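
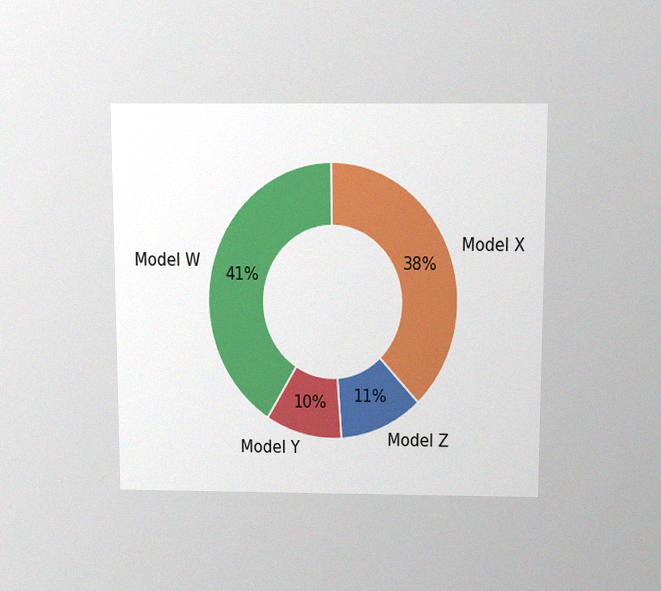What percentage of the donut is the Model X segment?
38%

The chart is viewed slightly from above, with some photo noise. The Model X segment takes up 38% of the ring.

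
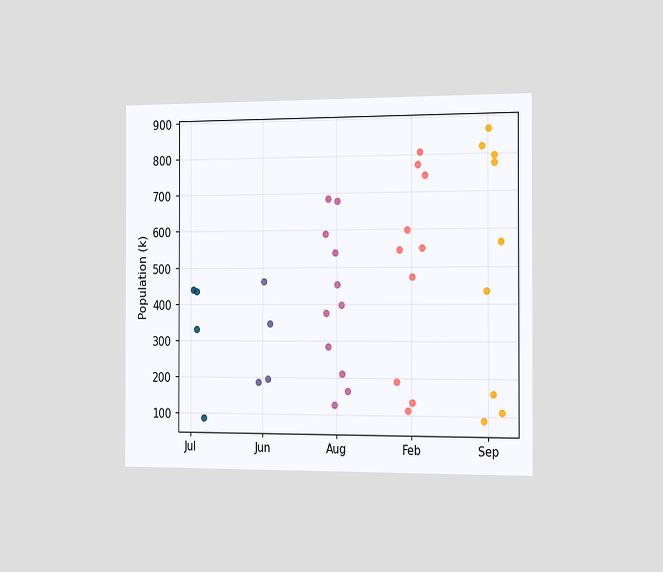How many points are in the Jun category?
The chart is viewed slightly from the right. Counting the markers in the Jun column gives 4.

4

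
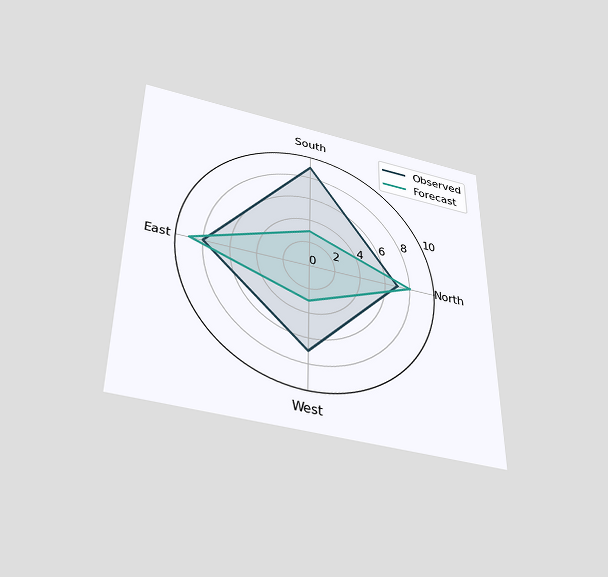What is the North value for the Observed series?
The chart is viewed slightly from below. On the North axis, Observed reaches 7.

7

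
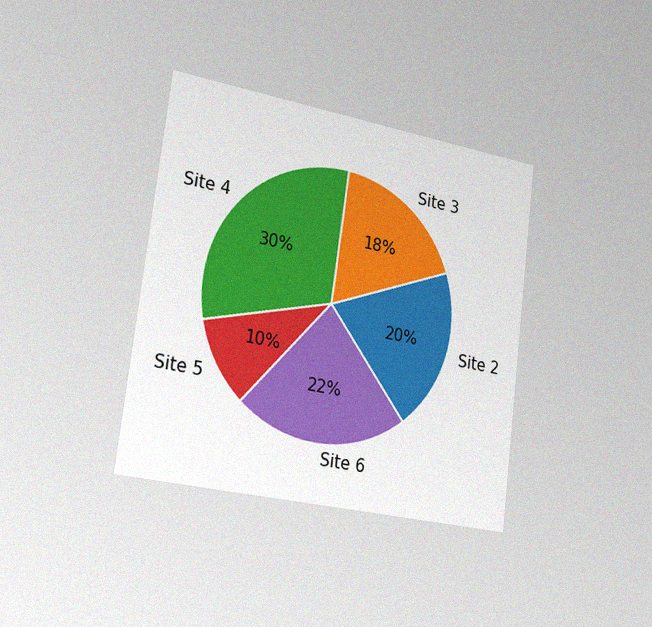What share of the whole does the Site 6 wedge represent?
The chart is tilted about 7° clockwise and viewed slightly from the left, with some photo noise. The Site 6 slice takes up 22% of the pie.

22%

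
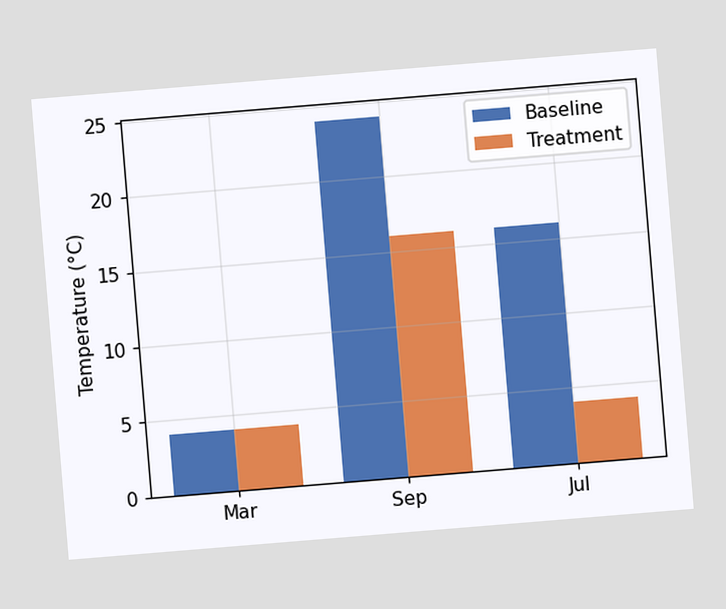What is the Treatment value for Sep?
The chart is tilted about 5° counter-clockwise. The Treatment bar at Sep reaches 16°C on the y-axis.

16°C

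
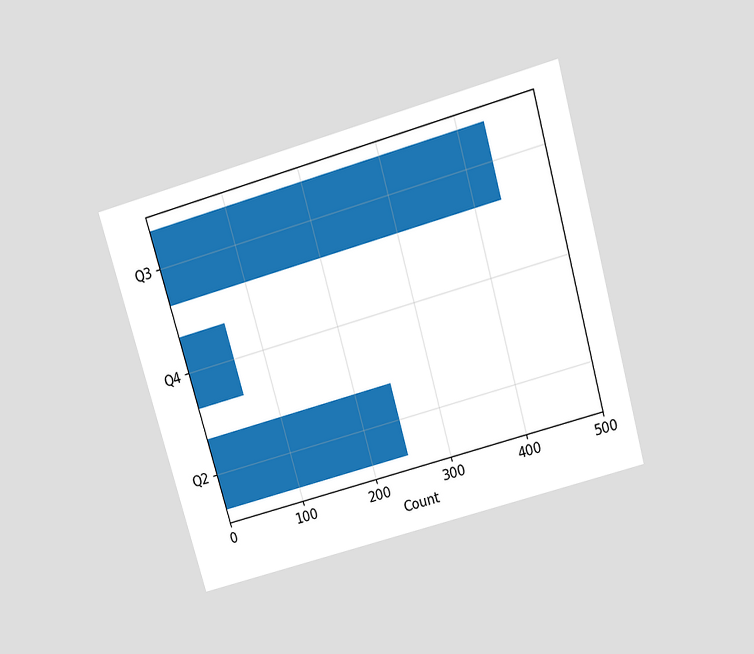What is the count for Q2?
The chart is tilted about 16° counter-clockwise and viewed slightly from above. Reading along the chart's x-axis, the Q2 bar reaches 248.

248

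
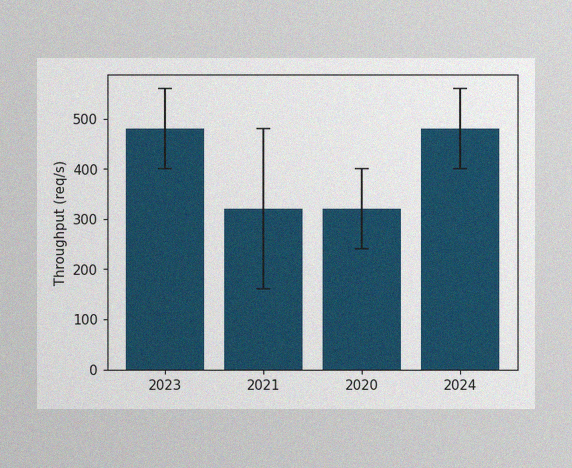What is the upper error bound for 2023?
The image has some photo noise and uneven lighting. The 2023 bar's upper whisker reaches 560req/s.

560req/s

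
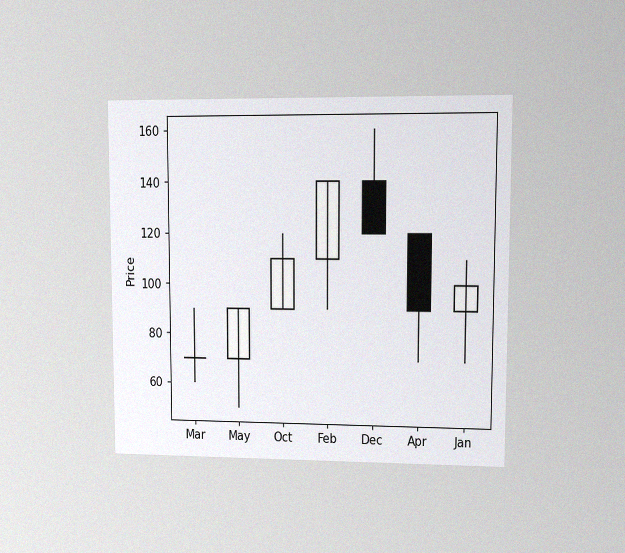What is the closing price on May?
90

The chart is viewed at a slight angle, with some photo noise. The May candle closes at 90.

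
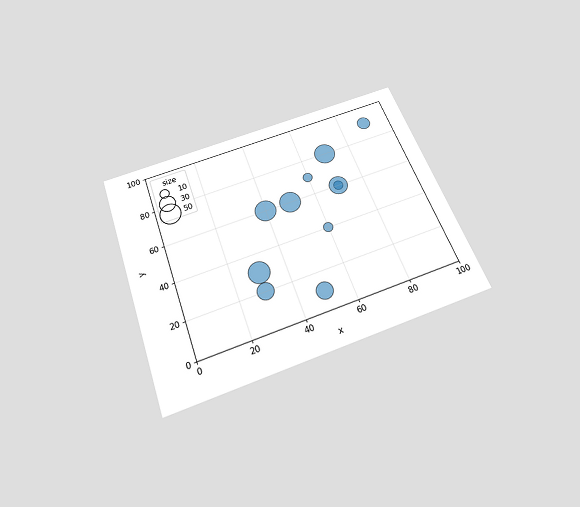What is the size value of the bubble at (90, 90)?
20

The chart is tilted about 20° counter-clockwise and viewed slightly from below. Matching the bubble at (90, 90) against the size legend gives 20.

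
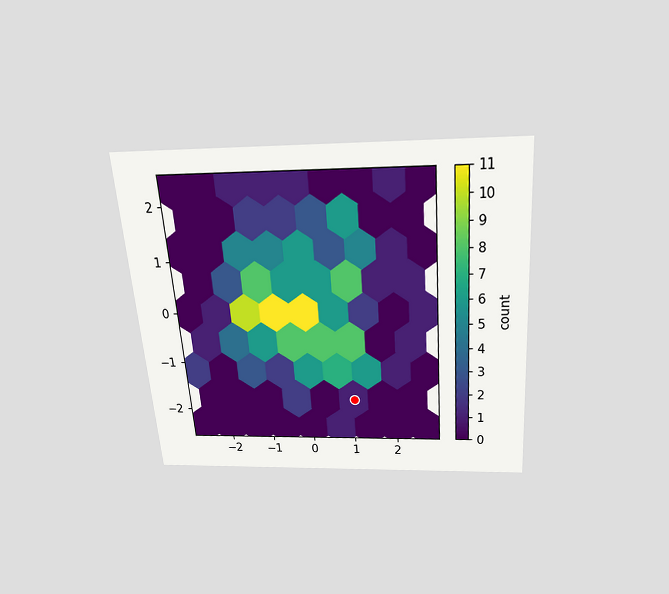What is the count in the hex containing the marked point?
The chart is tilted about 4° counter-clockwise and viewed slightly from above. The marked hex reads 1 on the colorbar.

1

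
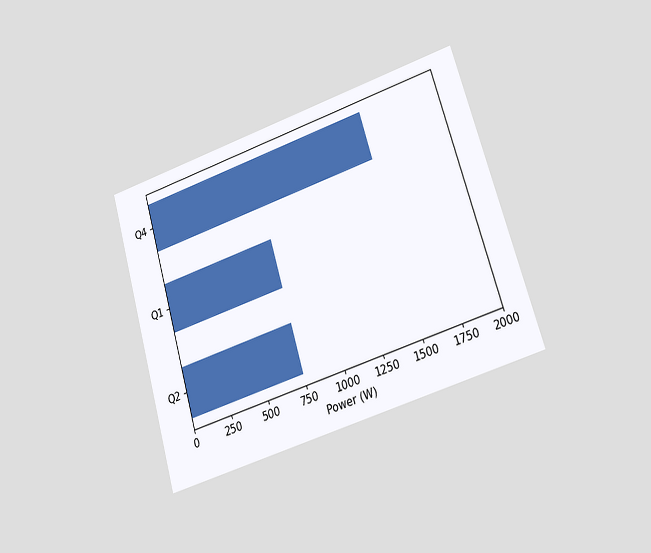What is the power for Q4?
The chart is tilted about 16° counter-clockwise and viewed at a slight angle. Reading along the chart's x-axis, the Q4 bar reaches 1500W.

1500W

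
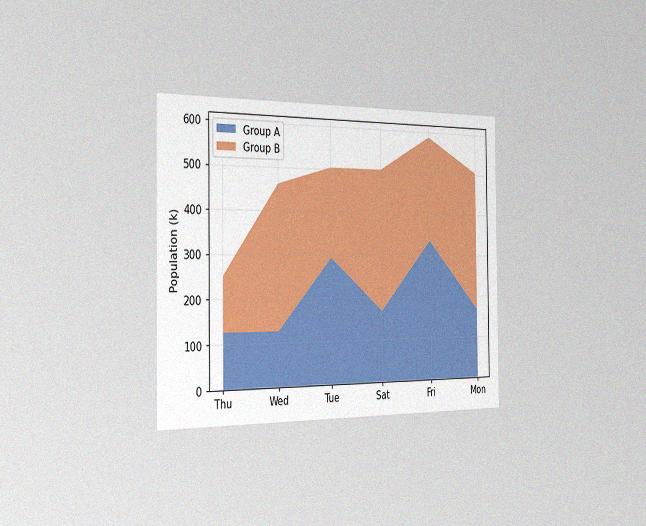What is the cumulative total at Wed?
The chart is viewed slightly from the left, with some photo noise. The stacked total at Wed reaches 462k.

462k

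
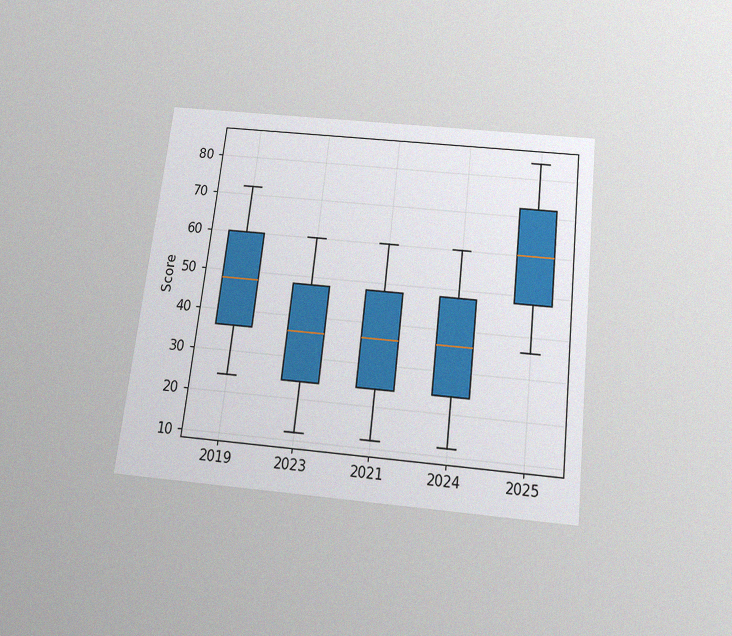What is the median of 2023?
The chart is tilted about 7° clockwise and viewed slightly from below, with some photo noise. The median line in the 2023 box sits at 36.

36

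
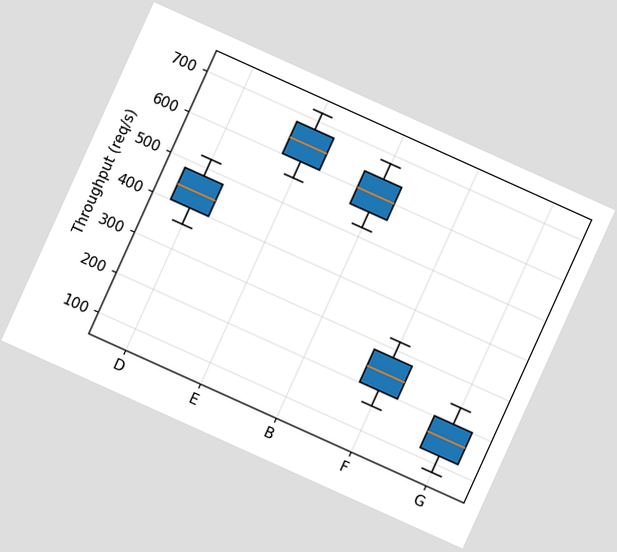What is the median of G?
The chart is tilted about 24° clockwise. The median line in the G box sits at 160req/s.

160req/s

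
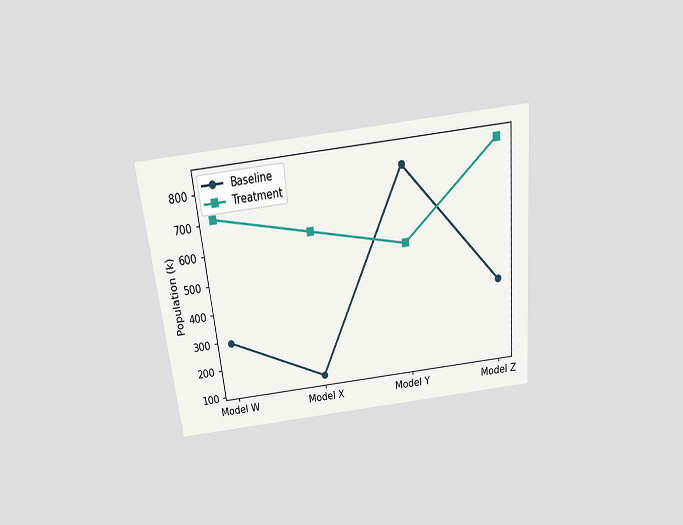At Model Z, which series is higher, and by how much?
Treatment, by 462k

The chart is tilted about 6° counter-clockwise and viewed slightly from above. At Model Z, Treatment sits above the other line by 462k.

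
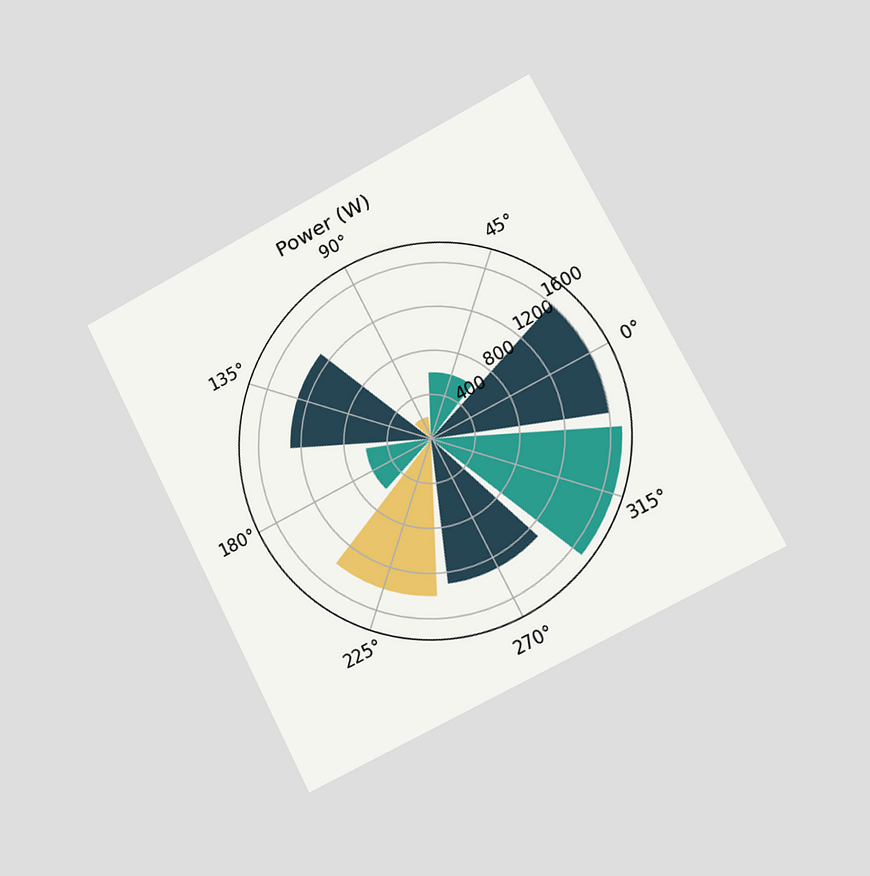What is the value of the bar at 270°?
The chart is tilted about 27° counter-clockwise and viewed slightly from the right. The bar at 270° reaches 1300W on the radial axis.

1300W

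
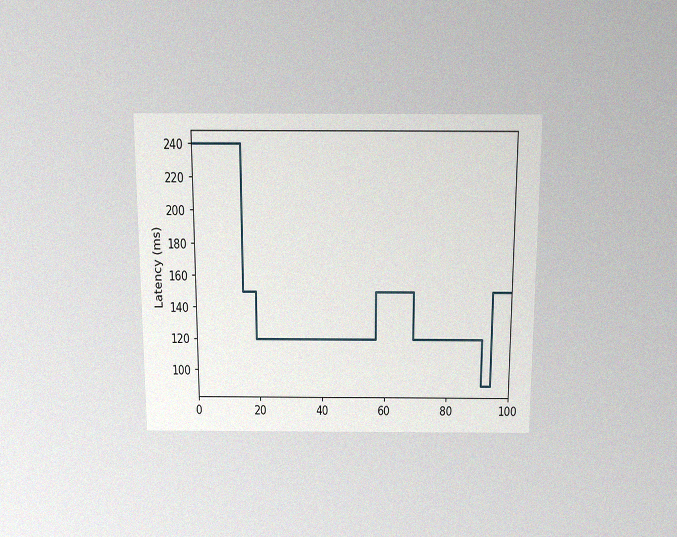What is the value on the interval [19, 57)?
The chart is viewed slightly from above, with some photo noise. On [19, 57) the step sits at 120ms.

120ms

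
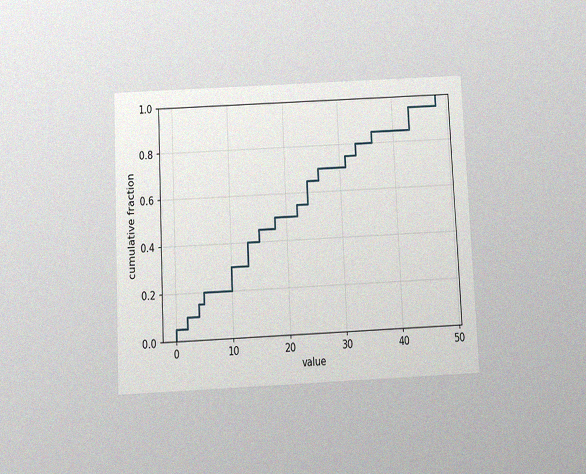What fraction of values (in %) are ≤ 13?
40%

The chart is tilted about 3° counter-clockwise and viewed slightly from below, with some photo noise. At x=13 the ECDF step is at 40%.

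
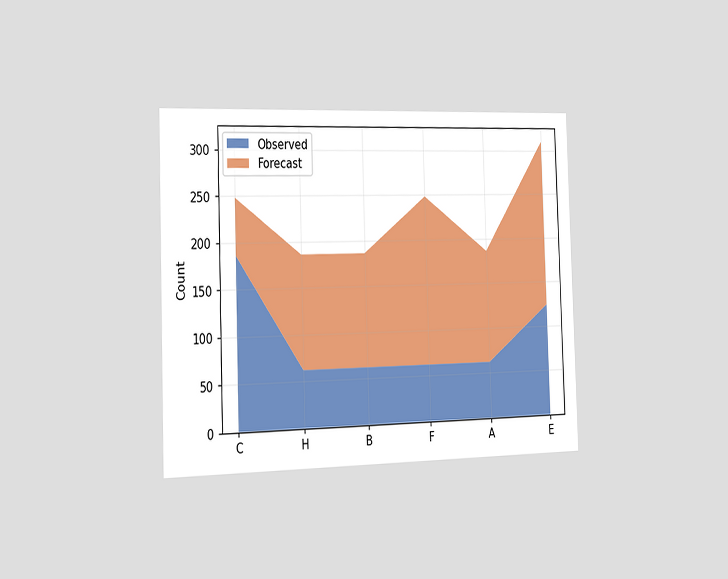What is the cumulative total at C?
The chart is viewed slightly from the left. The stacked total at C reaches 248.

248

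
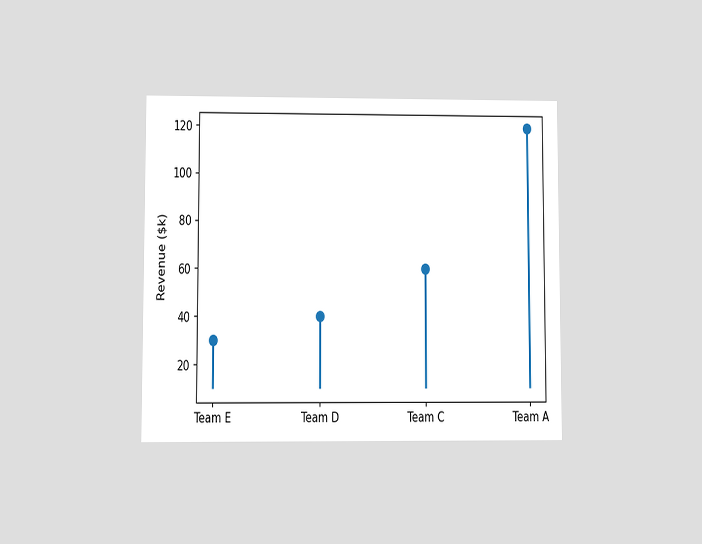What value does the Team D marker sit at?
The chart is viewed at a slight angle. The Team D marker sits at $40k.

$40k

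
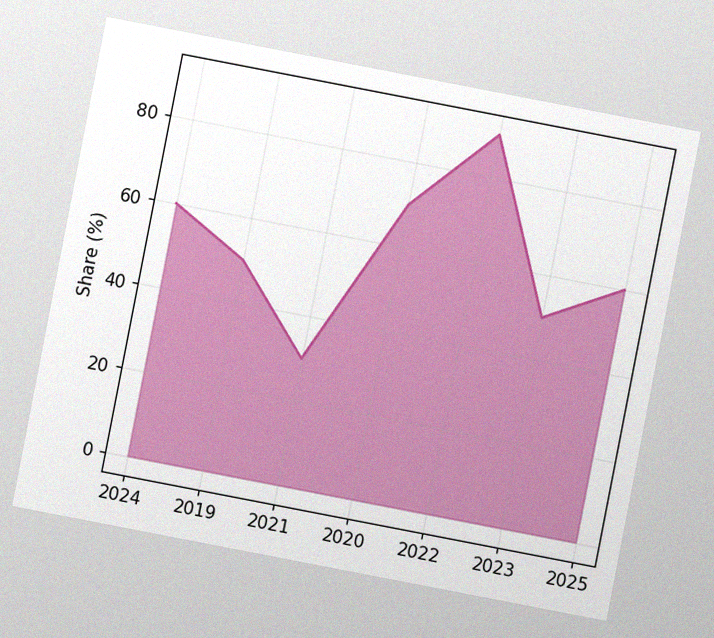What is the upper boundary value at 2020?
70%

The chart is tilted about 11° clockwise, with some photo noise. At 2020 the upper boundary is at 70%.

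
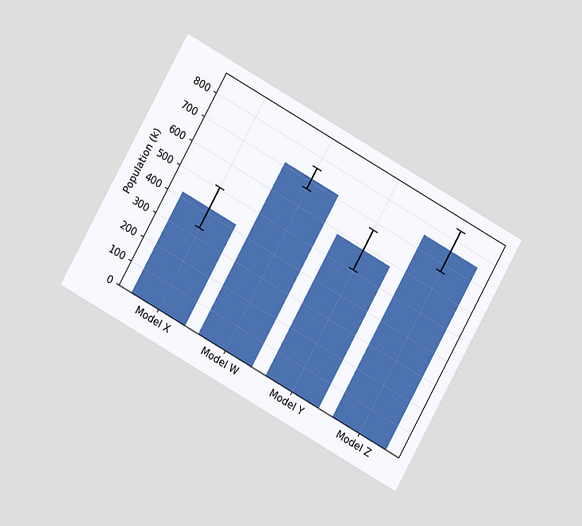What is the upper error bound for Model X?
The chart is tilted about 29° clockwise and viewed at a slight angle. The Model X bar's upper whisker reaches 504k.

504k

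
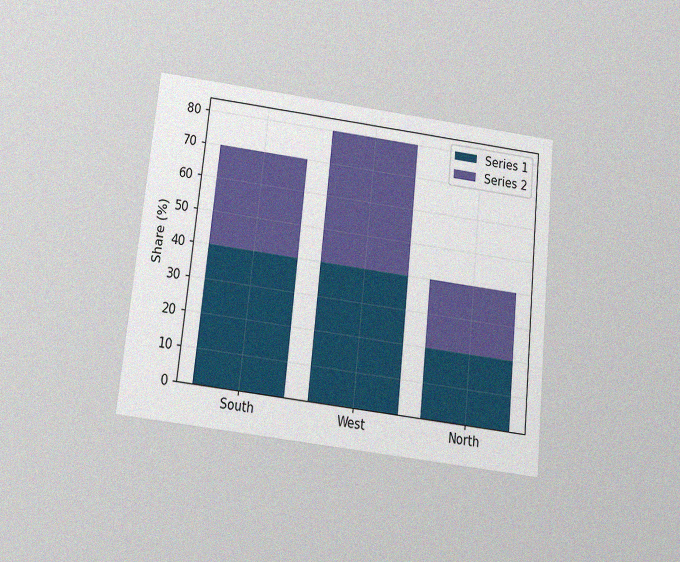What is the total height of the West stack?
80%

The chart is tilted about 6° clockwise and viewed slightly from below, with some photo noise. The West stack's top reaches 80% on the y-axis.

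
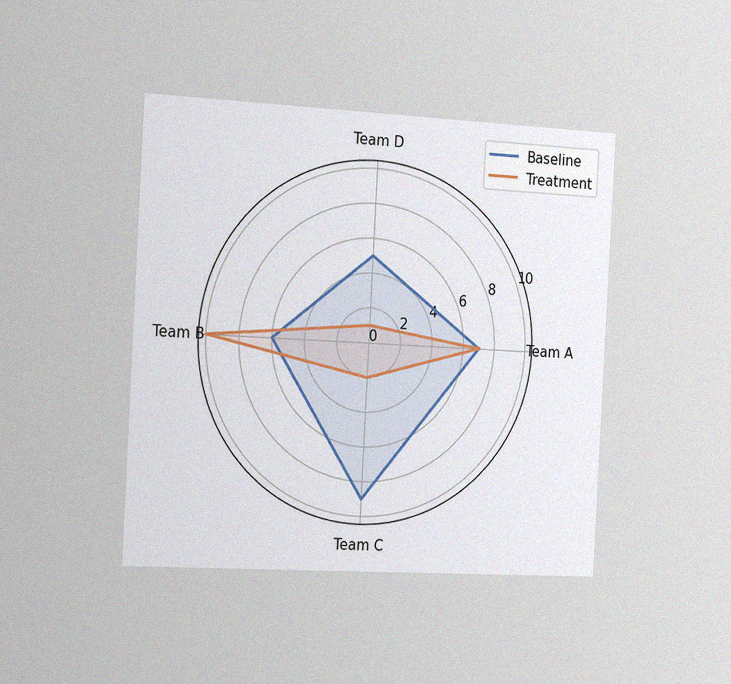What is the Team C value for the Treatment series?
2

The chart is tilted about 3° clockwise and viewed slightly from the left, with some photo noise. On the Team C axis, Treatment reaches 2.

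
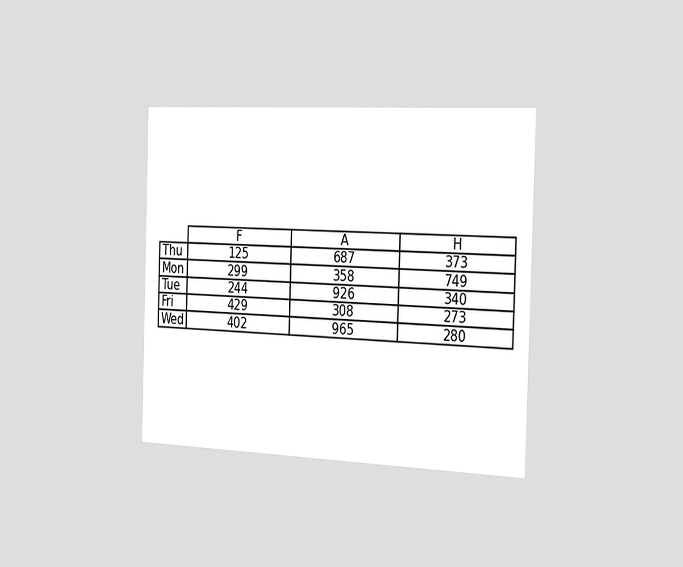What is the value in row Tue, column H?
340

The chart is viewed slightly from the right. The (Tue, H) cell reads 340.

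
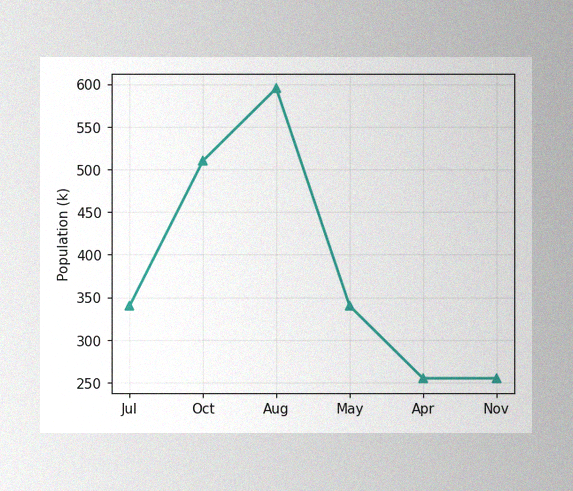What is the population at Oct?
510k

The image has some photo noise and uneven lighting. At Oct, the line is at 510k.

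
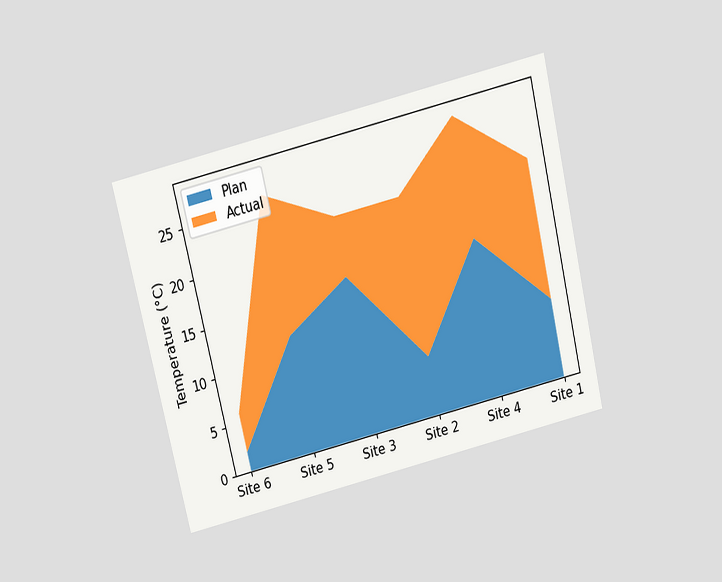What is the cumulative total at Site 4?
The chart is tilted about 13° counter-clockwise and viewed slightly from above. The stacked total at Site 4 reaches 28°C.

28°C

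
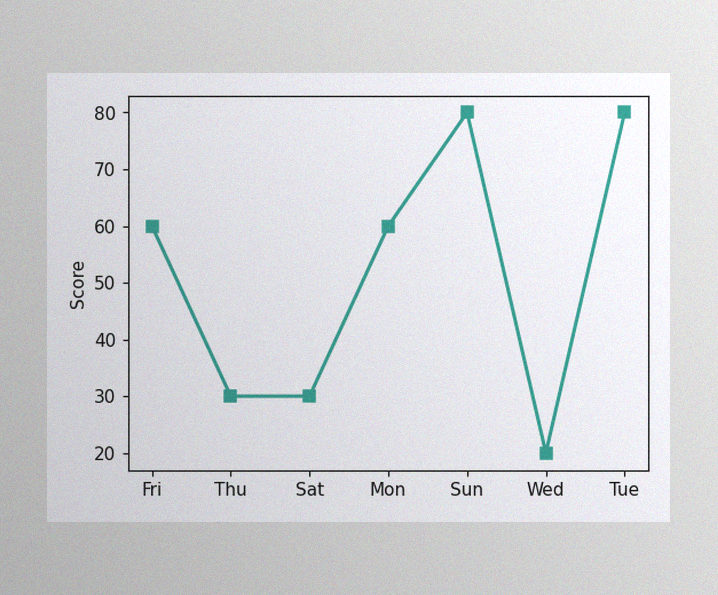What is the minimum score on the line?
20

The image has some photo noise and uneven lighting. The lowest point is at Wed, and reading across to the y-axis gives 20.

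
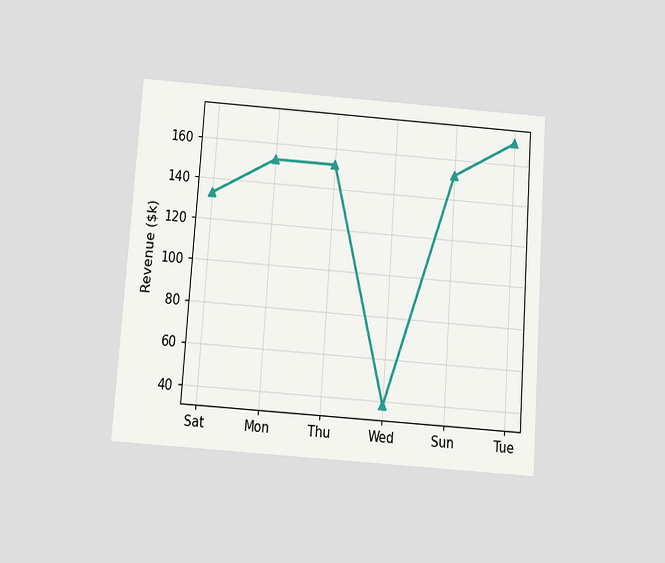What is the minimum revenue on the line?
$38k

The chart is tilted about 4° clockwise and viewed slightly from below. The lowest point is at Wed, and reading across to the y-axis gives $38k.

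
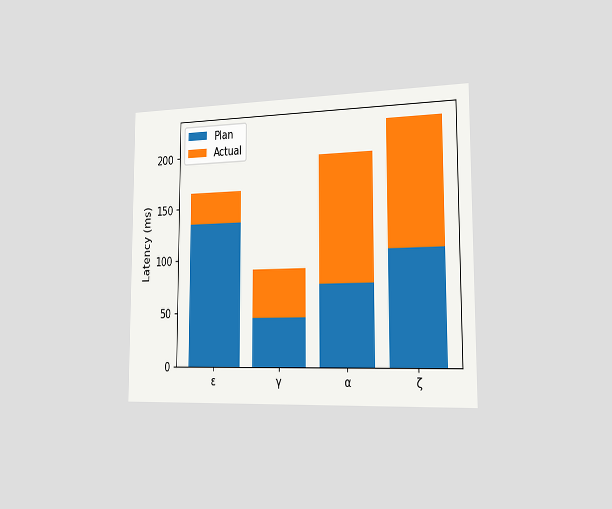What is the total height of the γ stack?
The chart is viewed slightly from the right. The γ stack's top reaches 90ms on the y-axis.

90ms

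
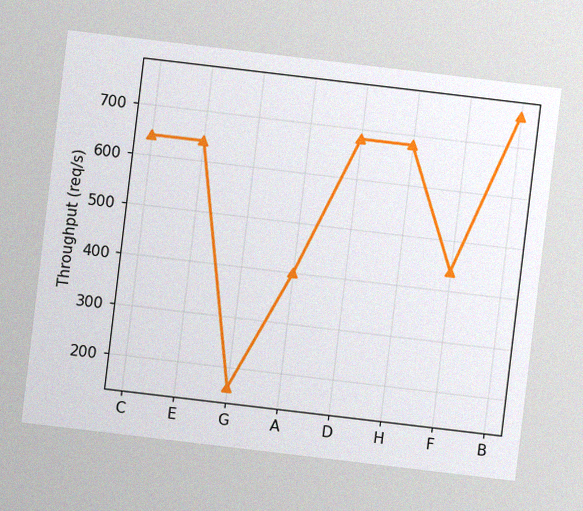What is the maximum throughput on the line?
The chart is tilted about 7° clockwise, with some photo noise. The highest point is at B, and reading across to the y-axis gives 760req/s.

760req/s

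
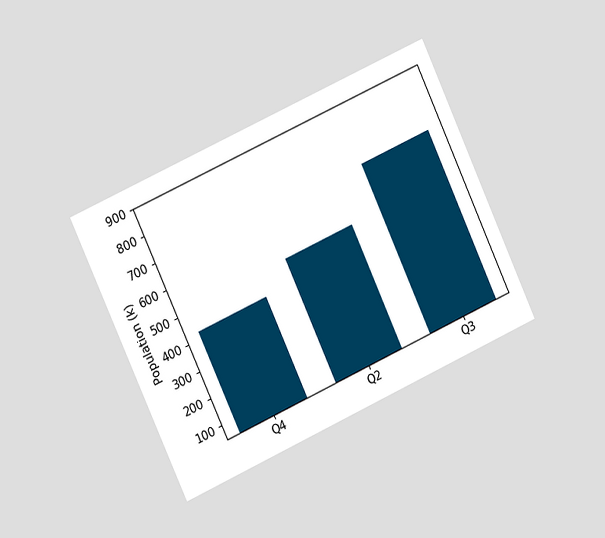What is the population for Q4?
The chart is tilted about 25° counter-clockwise and viewed slightly from the left. Reading along the chart's y-axis, the Q4 bar reaches 425k.

425k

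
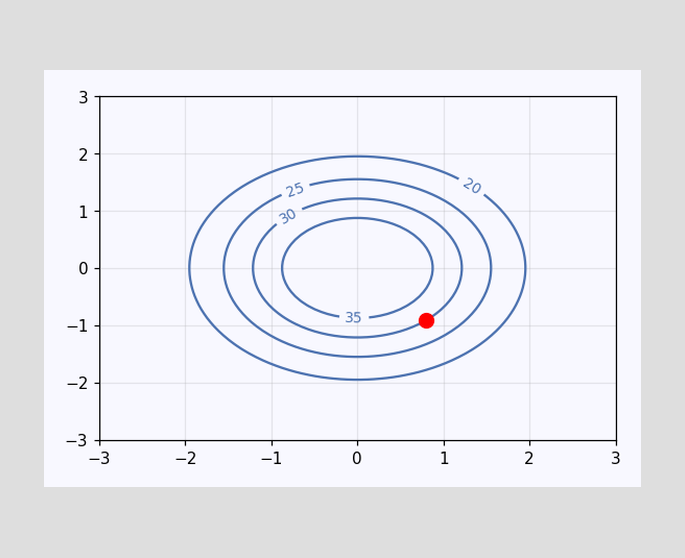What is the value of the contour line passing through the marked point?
The marked point sits on the contour labelled 30.

30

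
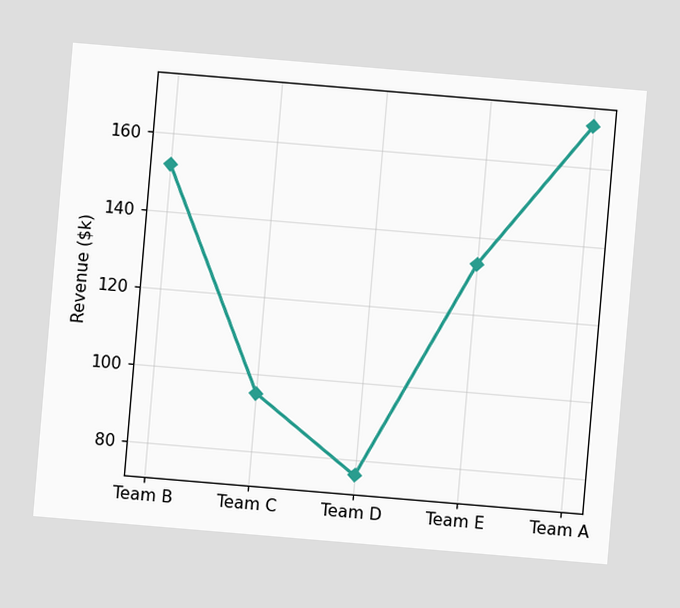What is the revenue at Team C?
$95k

The chart is tilted about 5° clockwise. At Team C, the line is at $95k.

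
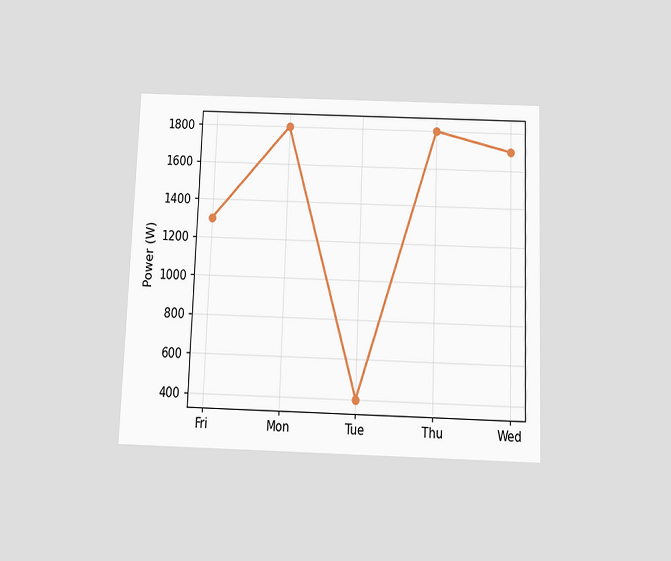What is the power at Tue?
400W

The chart is tilted about 2° clockwise and viewed slightly from below. At Tue, the line is at 400W.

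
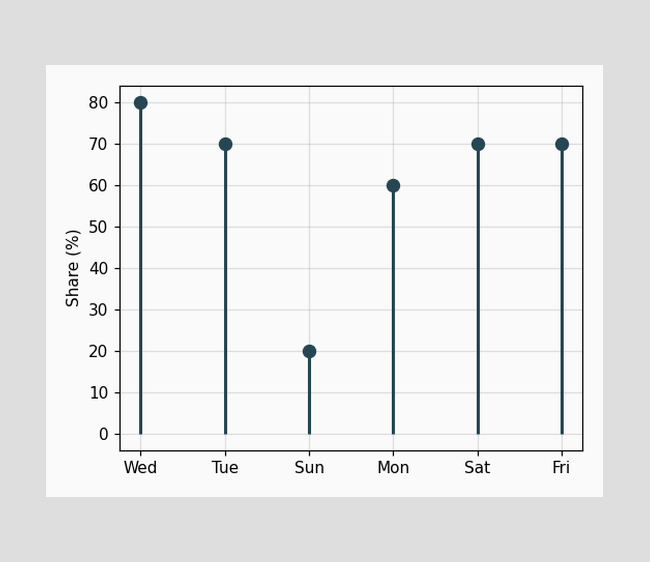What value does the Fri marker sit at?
70%

The Fri marker sits at 70%.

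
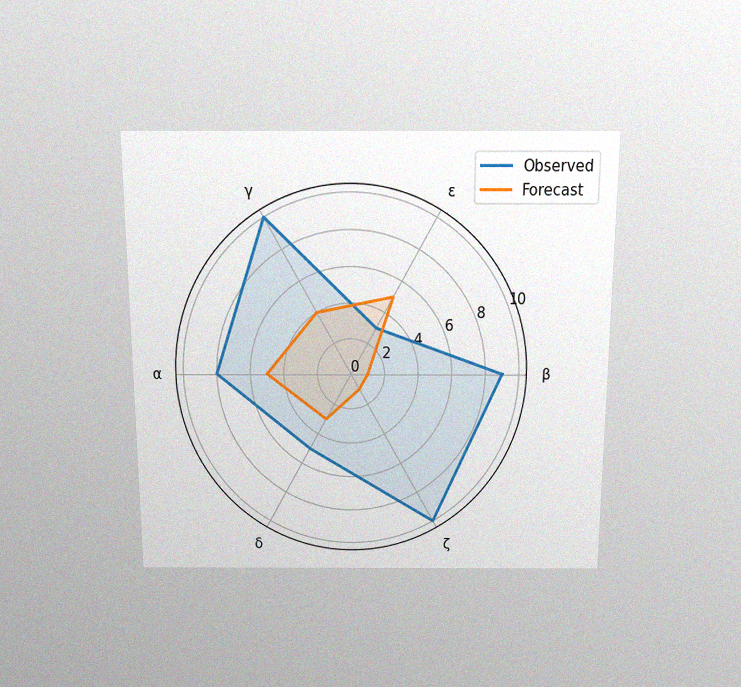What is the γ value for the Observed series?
10

The chart is viewed slightly from above, with some photo noise. On the γ axis, Observed reaches 10.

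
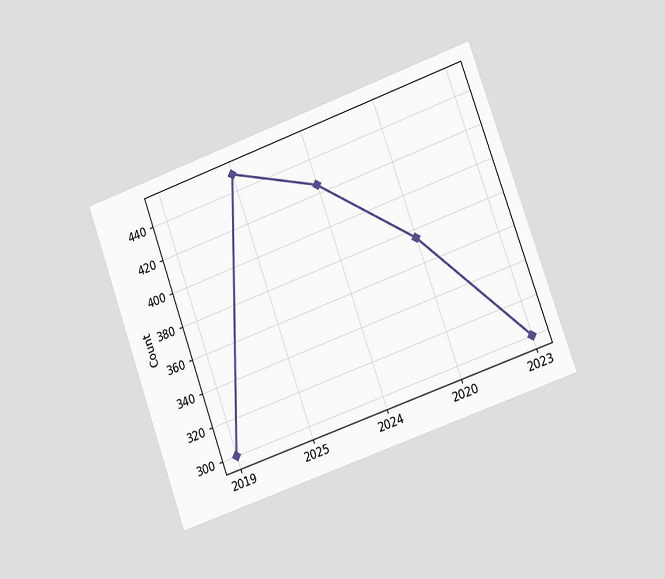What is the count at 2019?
300

The chart is tilted about 20° counter-clockwise and viewed slightly from the right. At 2019, the line is at 300.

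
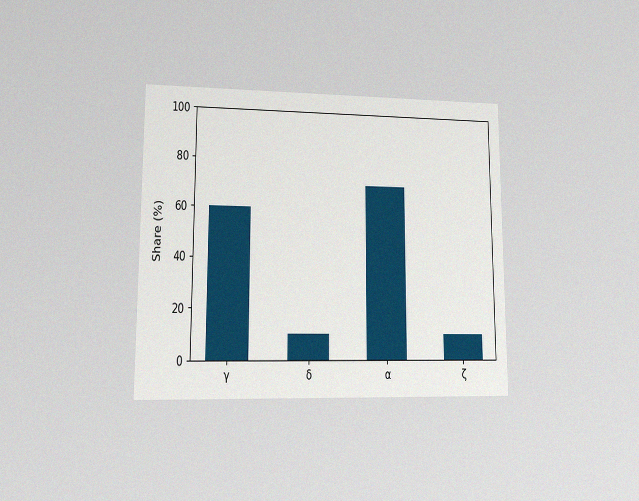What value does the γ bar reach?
60%

The chart is viewed at a slight angle, with some photo noise. Reading along the chart's y-axis, the γ bar reaches 60%.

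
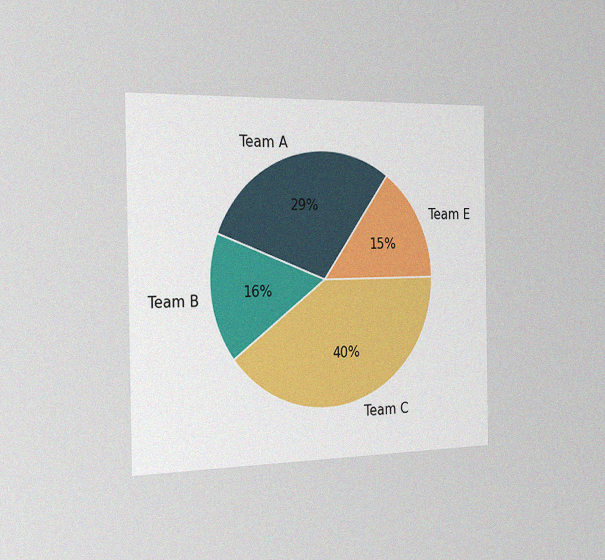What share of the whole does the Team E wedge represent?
15%

The chart is viewed slightly from the left, with some photo noise. The Team E slice takes up 15% of the pie.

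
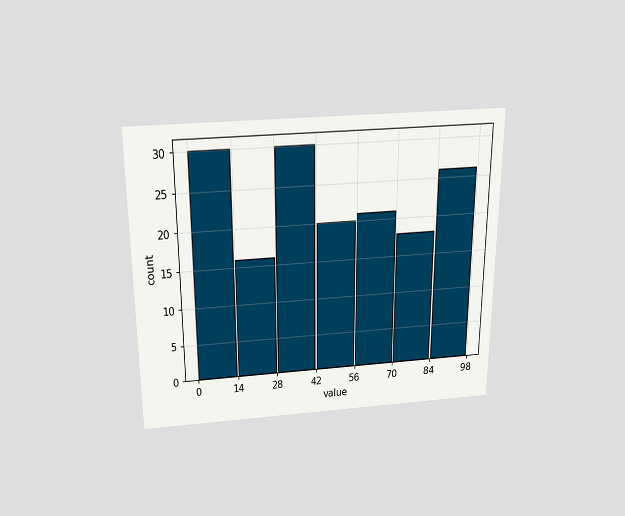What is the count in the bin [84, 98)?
26

The chart is viewed slightly from above. The [84, 98) bin has height 26.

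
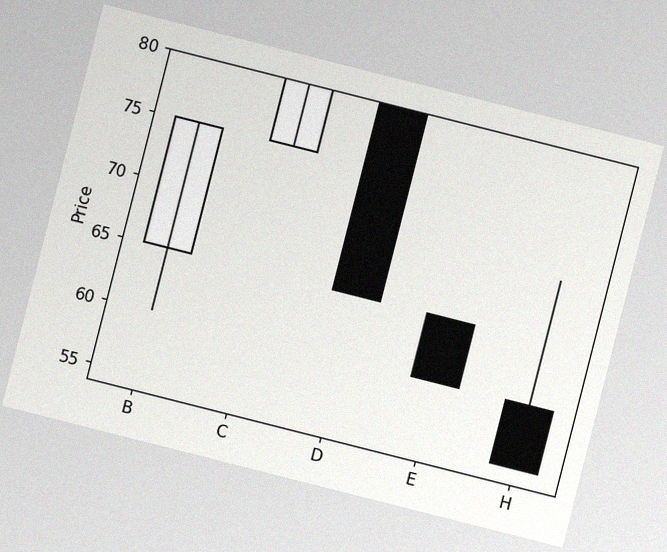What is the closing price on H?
55

The chart is tilted about 14° clockwise, with some photo noise. The H candle closes at 55.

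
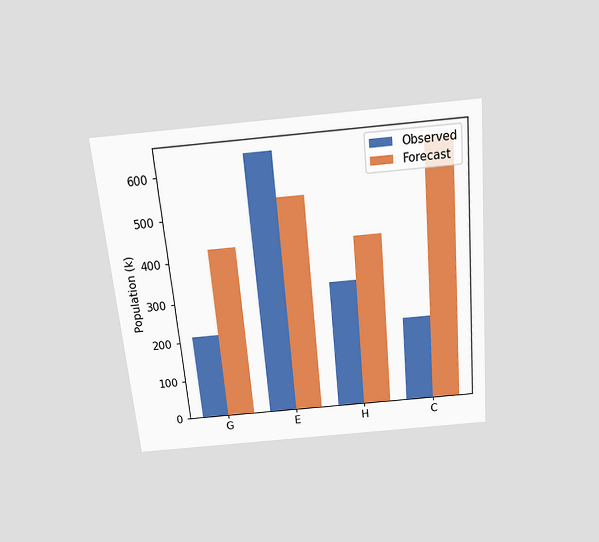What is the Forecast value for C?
636k

The chart is tilted about 5° counter-clockwise and viewed slightly from above. The Forecast bar at C reaches 636k on the y-axis.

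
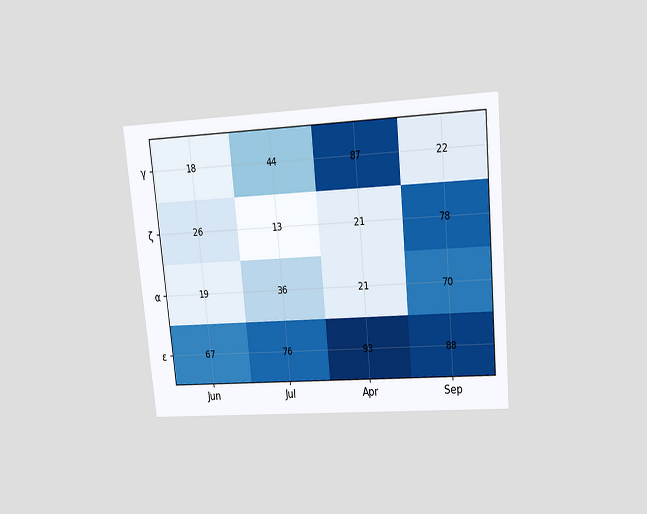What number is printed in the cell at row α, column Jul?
36

The chart is tilted about 5° counter-clockwise and viewed slightly from above. The (α, Jul) cell reads 36.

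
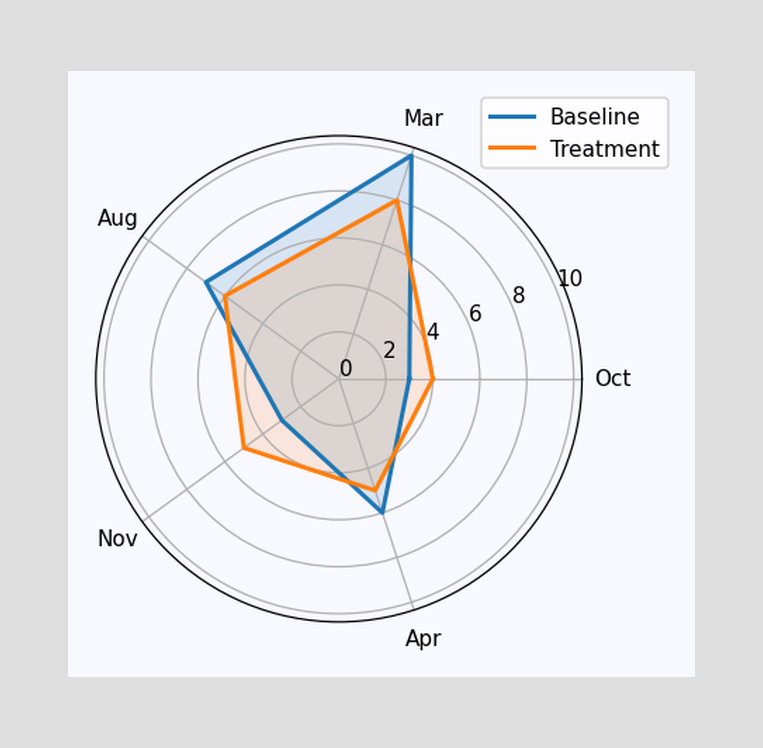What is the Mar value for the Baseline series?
On the Mar axis, Baseline reaches 10.

10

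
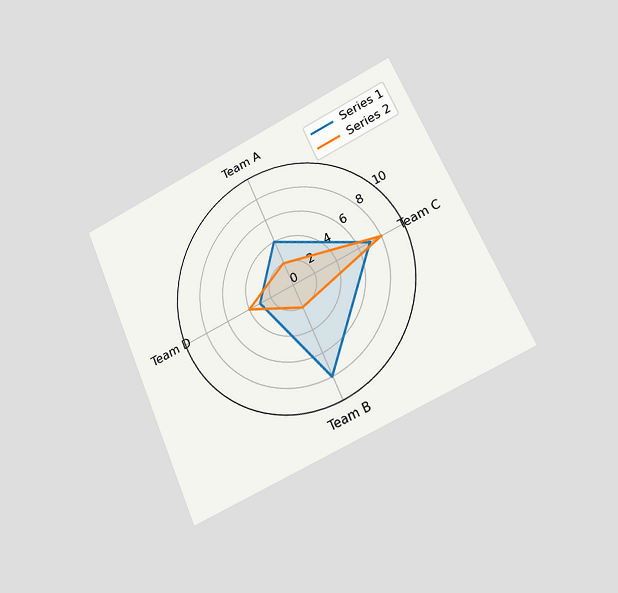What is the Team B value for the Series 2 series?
2

The chart is tilted about 24° counter-clockwise and viewed at a slight angle. On the Team B axis, Series 2 reaches 2.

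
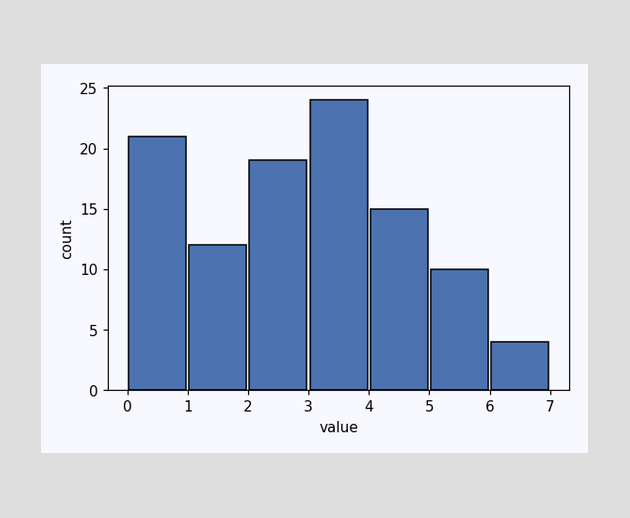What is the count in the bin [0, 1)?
21

The [0, 1) bin has height 21.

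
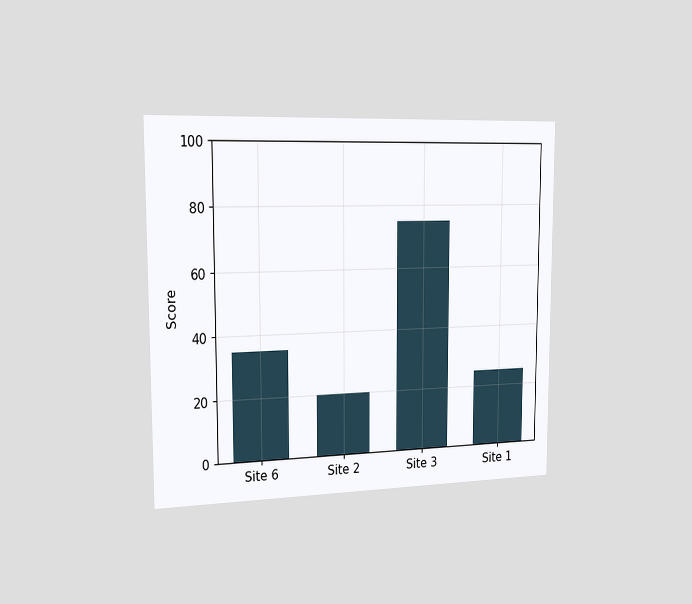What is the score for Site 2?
20

The chart is viewed slightly from the left. Reading along the chart's y-axis, the Site 2 bar reaches 20.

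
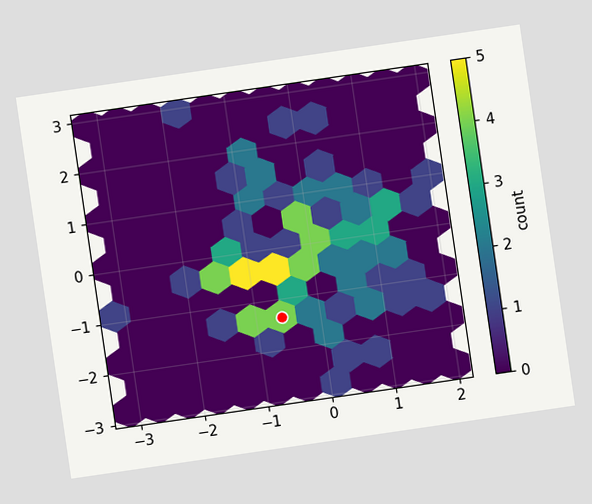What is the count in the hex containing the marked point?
4

The chart is tilted about 8° counter-clockwise. The marked hex reads 4 on the colorbar.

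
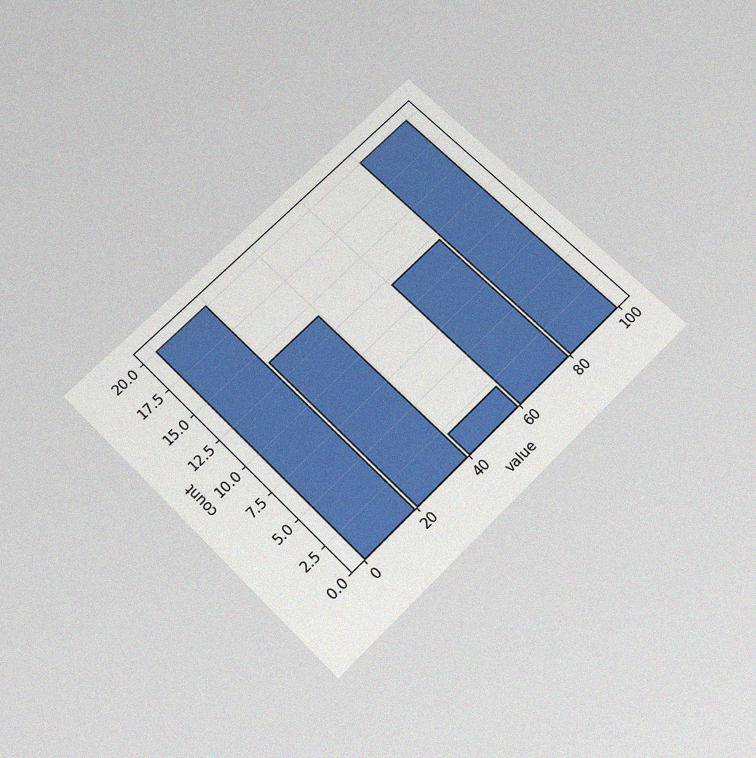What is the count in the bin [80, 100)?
The chart is tilted about 45° counter-clockwise and viewed slightly from below, with some photo noise. The [80, 100) bin has height 20.

20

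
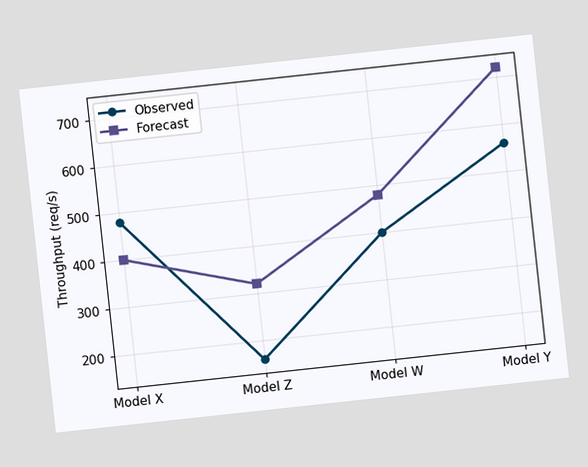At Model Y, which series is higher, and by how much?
The chart is tilted about 6° counter-clockwise. At Model Y, Forecast sits above the other line by 160req/s.

Forecast, by 160req/s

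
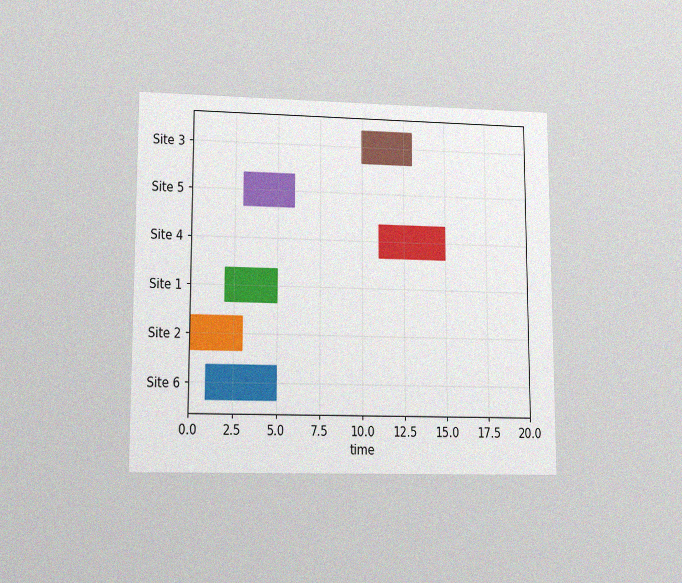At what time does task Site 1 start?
The chart is viewed at a slight angle, with some photo noise. The Site 1 bar begins at t=2.

2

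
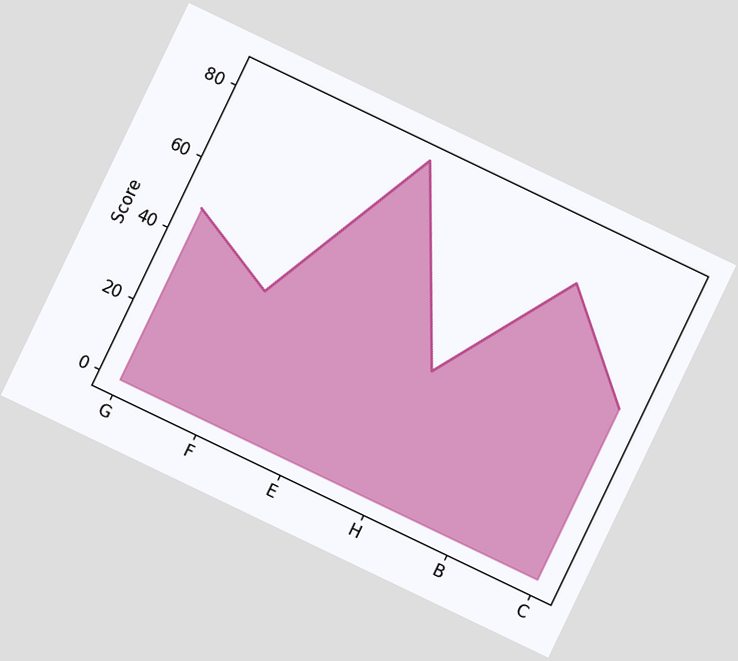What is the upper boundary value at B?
The chart is tilted about 26° clockwise. At B the upper boundary is at 72.

72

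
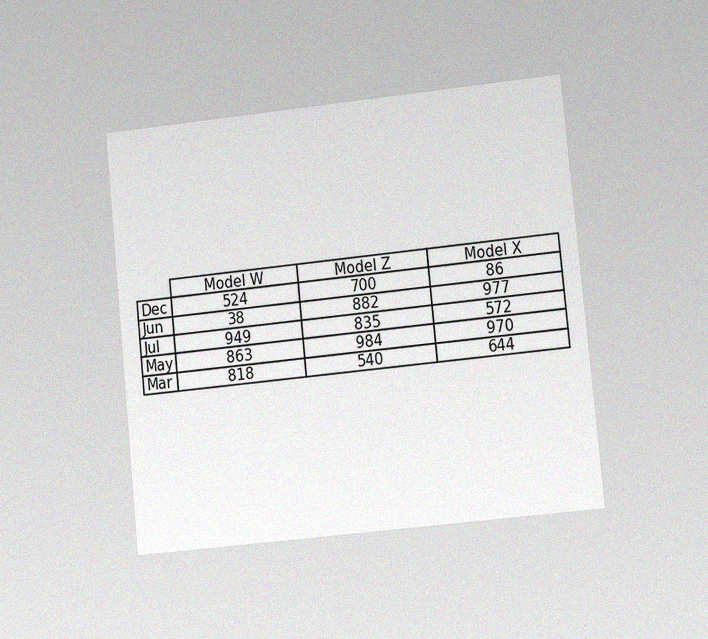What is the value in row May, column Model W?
863

The chart is tilted about 6° counter-clockwise and viewed at a slight angle, with some photo noise. The (May, Model W) cell reads 863.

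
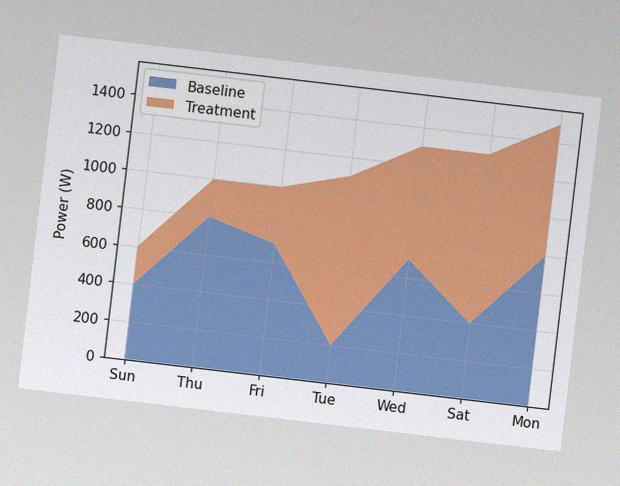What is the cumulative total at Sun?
600W

The chart is tilted about 7° clockwise, with some photo noise. The stacked total at Sun reaches 600W.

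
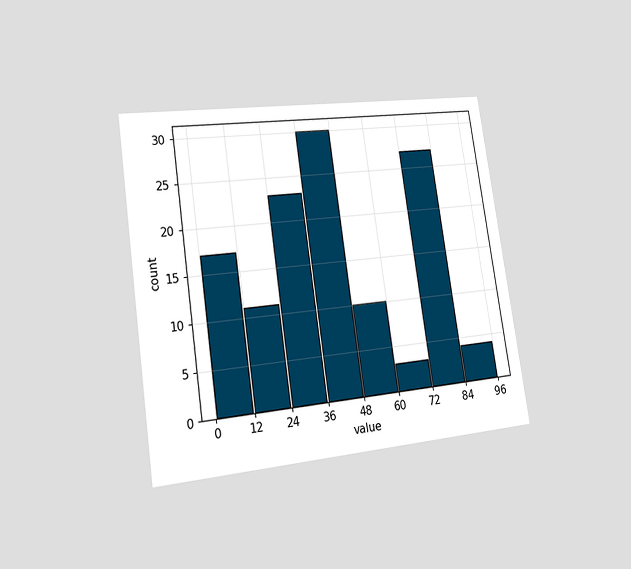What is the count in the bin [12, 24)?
11

The chart is tilted about 8° counter-clockwise and viewed slightly from the left. The [12, 24) bin has height 11.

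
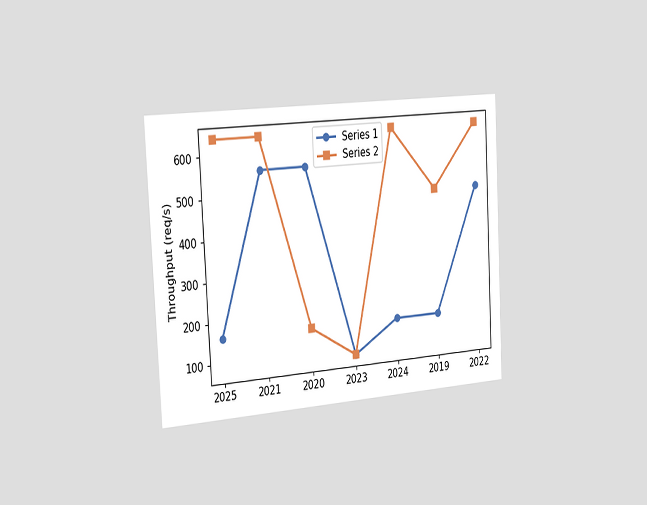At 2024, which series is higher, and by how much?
Series 2, by 480req/s

The chart is tilted about 3° counter-clockwise and viewed slightly from the left. At 2024, Series 2 sits above the other line by 480req/s.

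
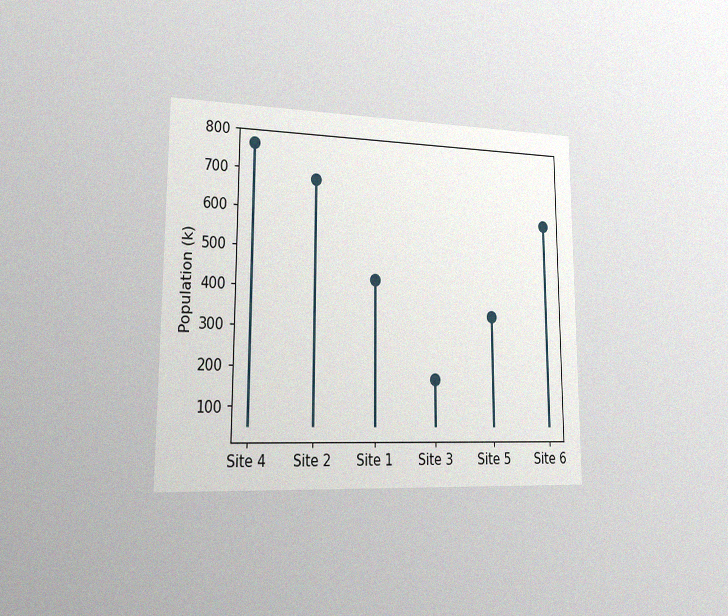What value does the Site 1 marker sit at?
The chart is viewed slightly from the left, with some photo noise. The Site 1 marker sits at 425k.

425k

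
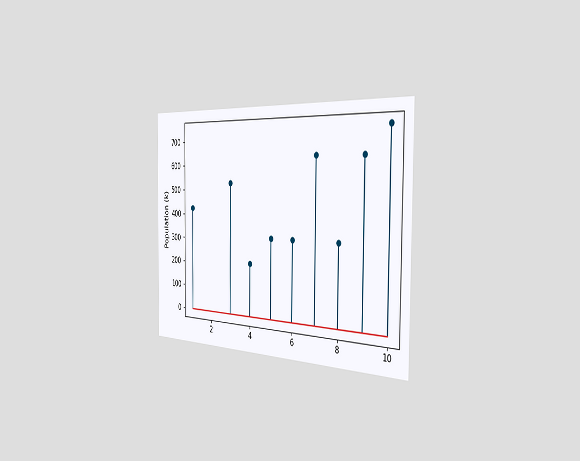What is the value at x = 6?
The chart is viewed slightly from the right. The stem at x=6 reaches 318k.

318k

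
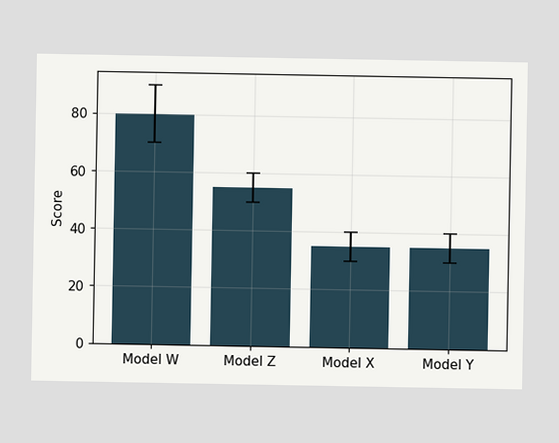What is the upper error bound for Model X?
40

The Model X bar's upper whisker reaches 40.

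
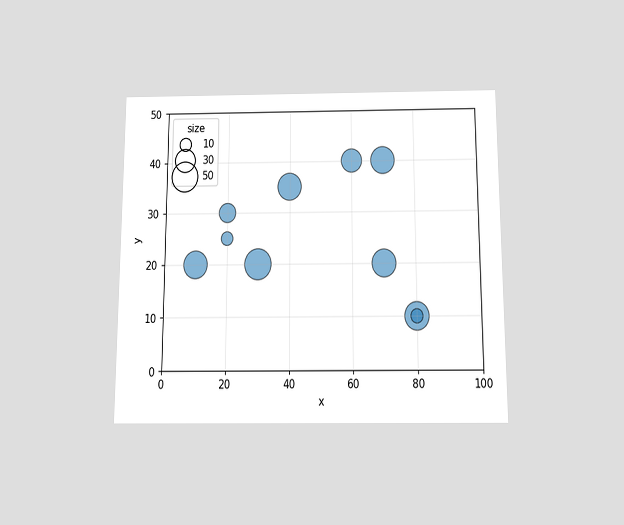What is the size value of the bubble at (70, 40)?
The chart is viewed slightly from below. Matching the bubble at (70, 40) against the size legend gives 40.

40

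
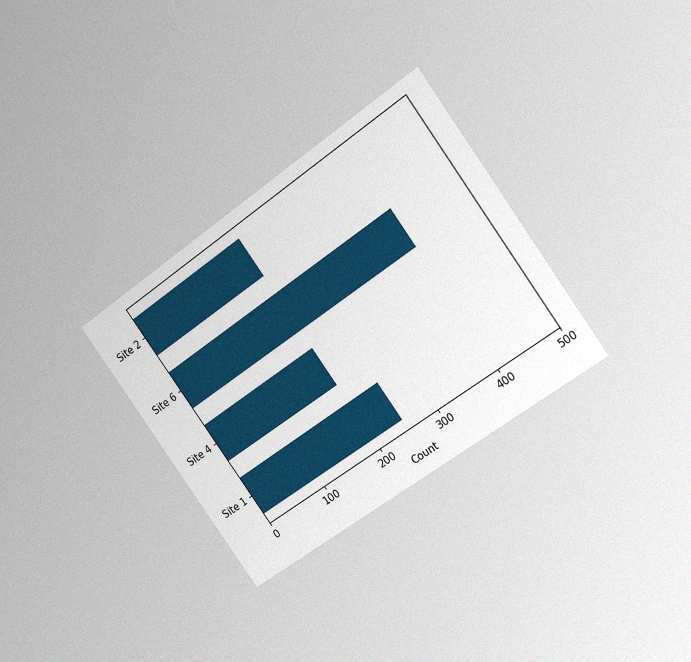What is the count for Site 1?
250

The chart is tilted about 36° counter-clockwise and viewed at a slight angle, with some photo noise. Reading along the chart's x-axis, the Site 1 bar reaches 250.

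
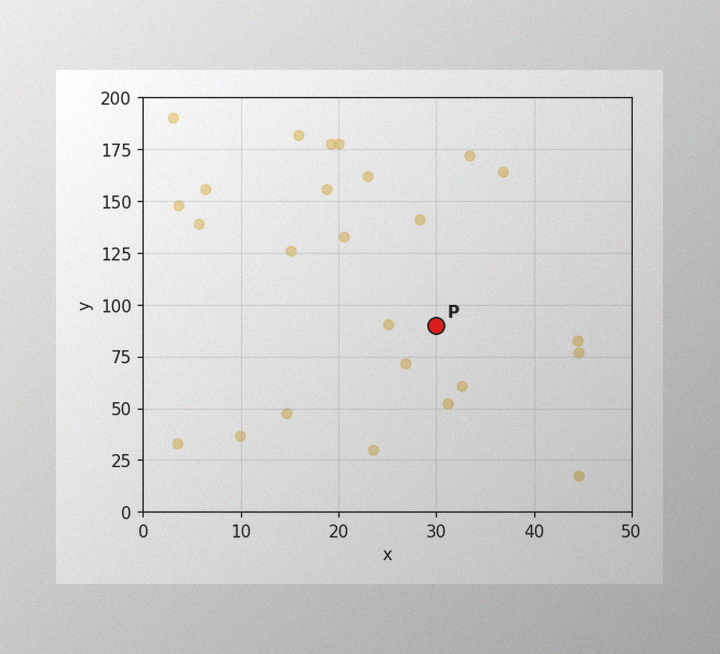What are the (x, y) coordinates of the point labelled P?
The image has some photo noise and uneven lighting. Following the gridlines from P to each axis, P sits at (30, 90).

(30, 90)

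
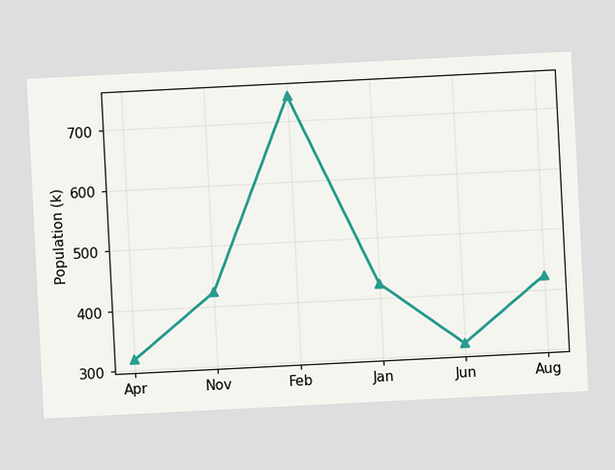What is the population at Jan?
424k

The chart is tilted about 3° counter-clockwise. At Jan, the line is at 424k.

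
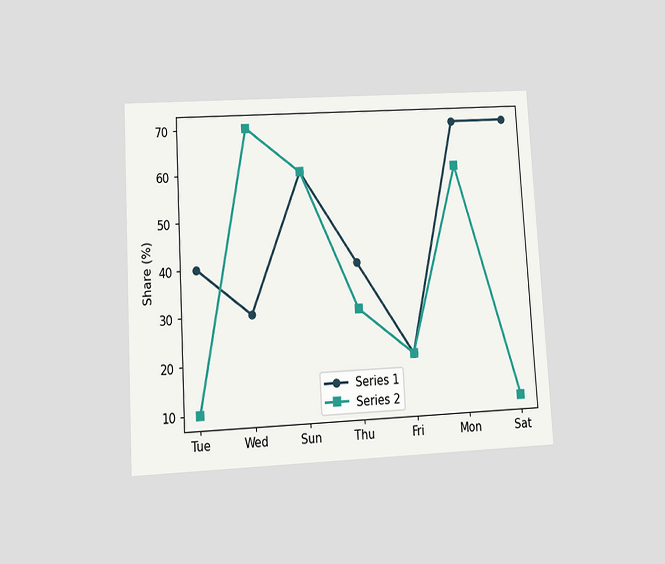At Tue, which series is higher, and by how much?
Series 1, by 30%

The chart is tilted about 3° counter-clockwise and viewed at a slight angle. At Tue, Series 1 sits above the other line by 30%.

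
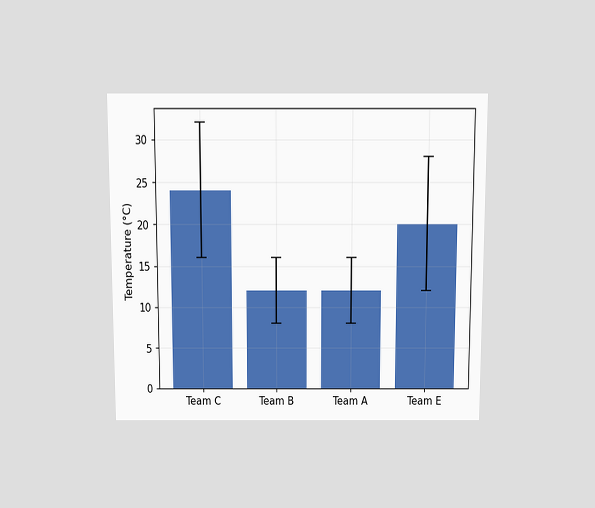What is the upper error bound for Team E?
The chart is viewed slightly from above. The Team E bar's upper whisker reaches 28°C.

28°C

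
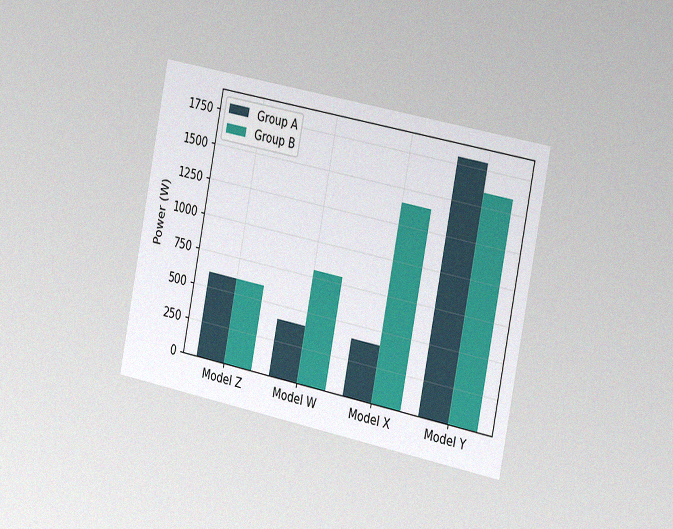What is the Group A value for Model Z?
600W

The chart is tilted about 11° clockwise and viewed slightly from the right, with some photo noise. The Group A bar at Model Z reaches 600W on the y-axis.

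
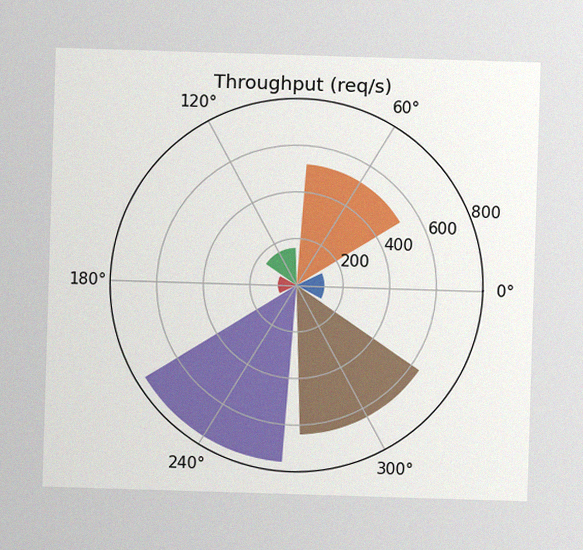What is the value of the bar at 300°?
640req/s

The image has some photo noise and uneven lighting. The bar at 300° reaches 640req/s on the radial axis.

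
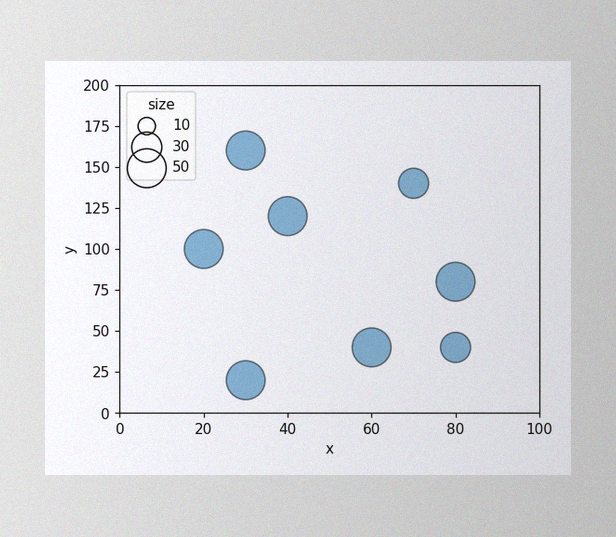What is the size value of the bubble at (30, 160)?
The image has some photo noise and uneven lighting. Matching the bubble at (30, 160) against the size legend gives 50.

50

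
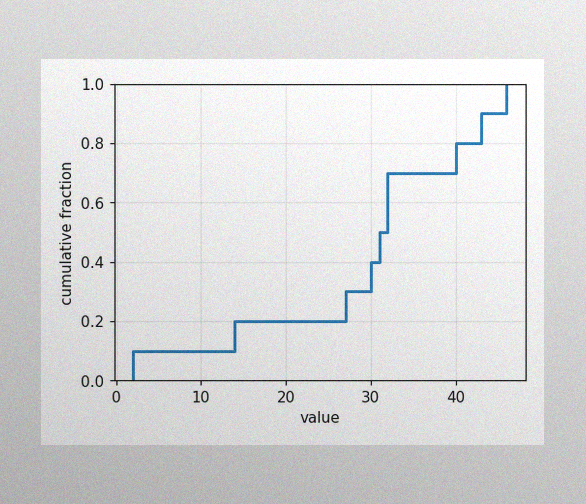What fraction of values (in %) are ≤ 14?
20%

The image has some photo noise and uneven lighting. At x=14 the ECDF step is at 20%.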